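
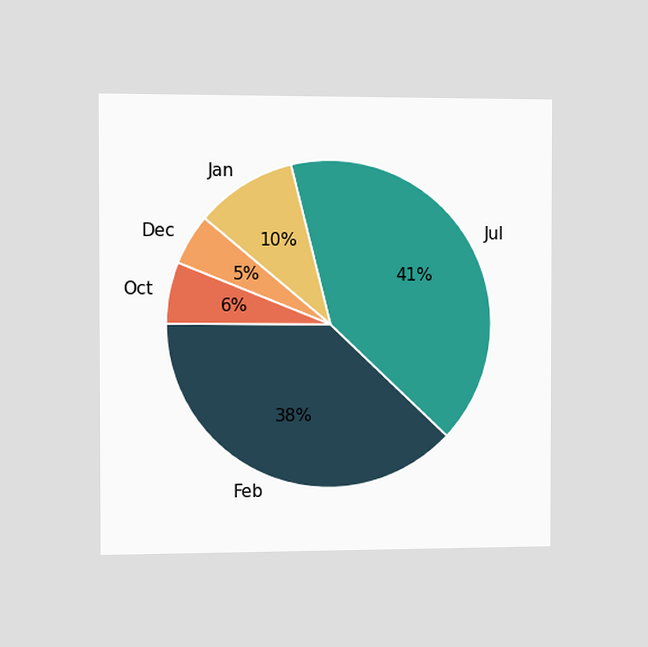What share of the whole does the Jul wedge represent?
The chart is viewed slightly from the left. The Jul slice takes up 41% of the pie.

41%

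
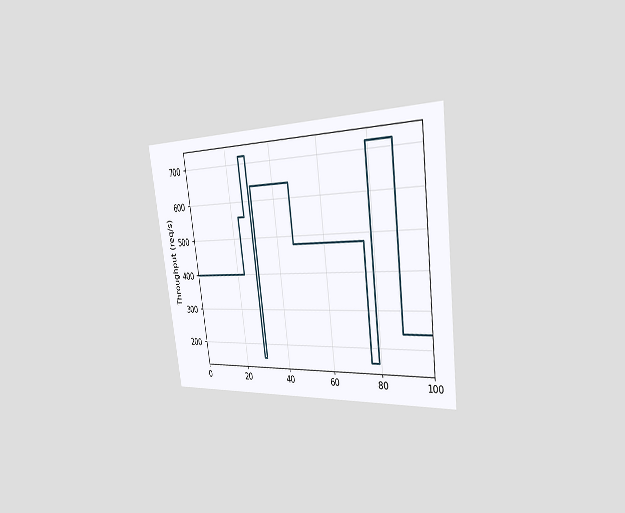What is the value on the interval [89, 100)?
The chart is tilted about 7° counter-clockwise and viewed slightly from the right. On [89, 100) the step sits at 240req/s.

240req/s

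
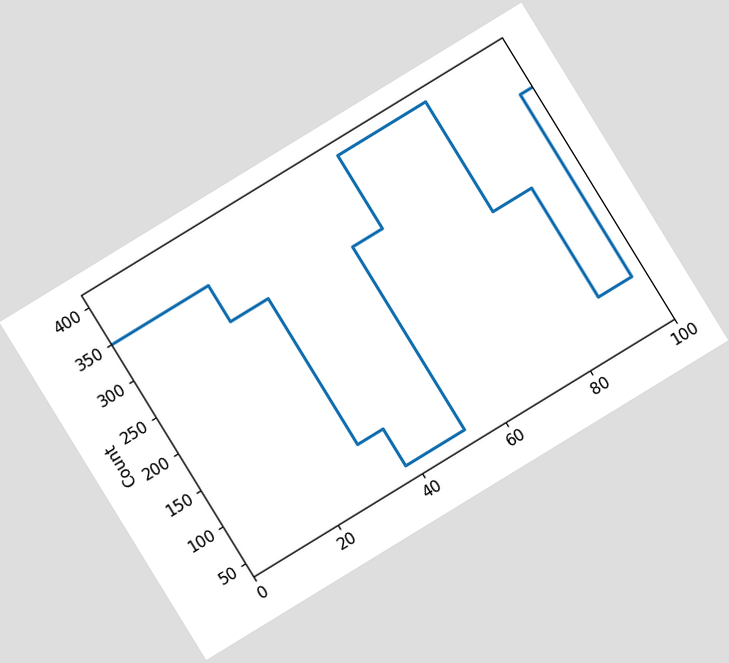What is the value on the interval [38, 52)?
50

The chart is tilted about 31° counter-clockwise. On [38, 52) the step sits at 50.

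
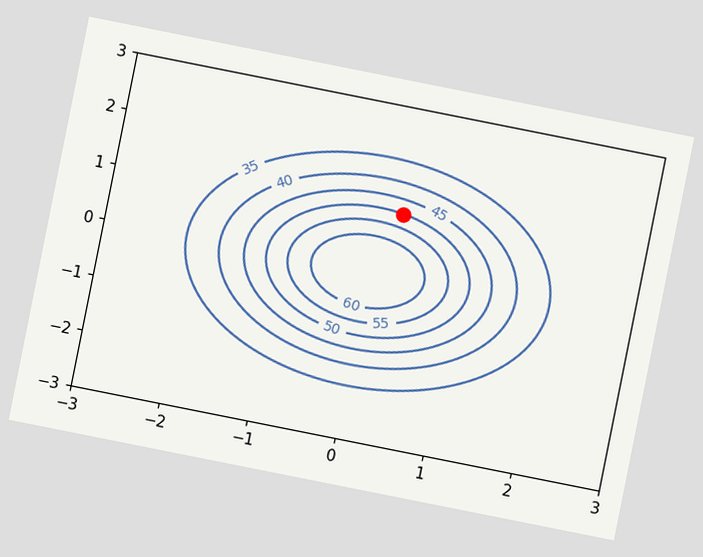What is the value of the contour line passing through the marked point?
The chart is tilted about 11° clockwise. The marked point sits on the contour labelled 50.

50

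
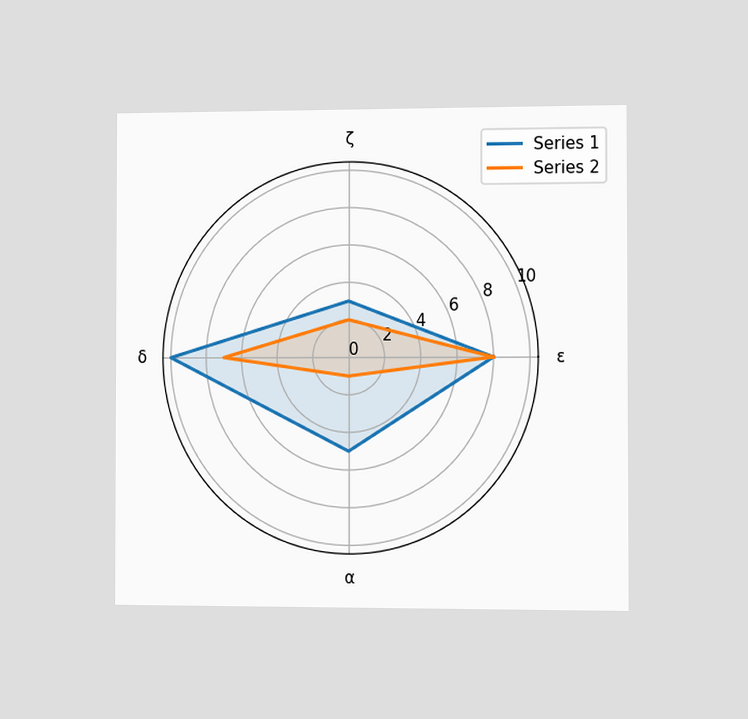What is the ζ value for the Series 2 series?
2

The chart is viewed slightly from the right. On the ζ axis, Series 2 reaches 2.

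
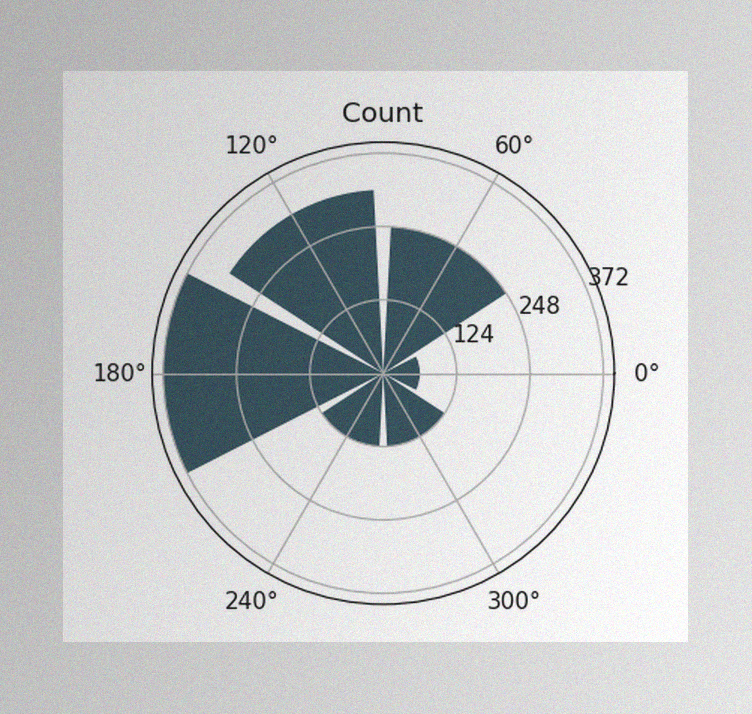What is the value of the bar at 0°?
62

The image has some photo noise and uneven lighting. The bar at 0° reaches 62 on the radial axis.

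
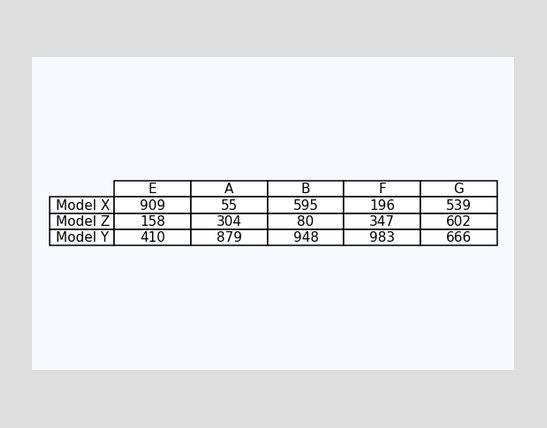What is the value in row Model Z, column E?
The (Model Z, E) cell reads 158.

158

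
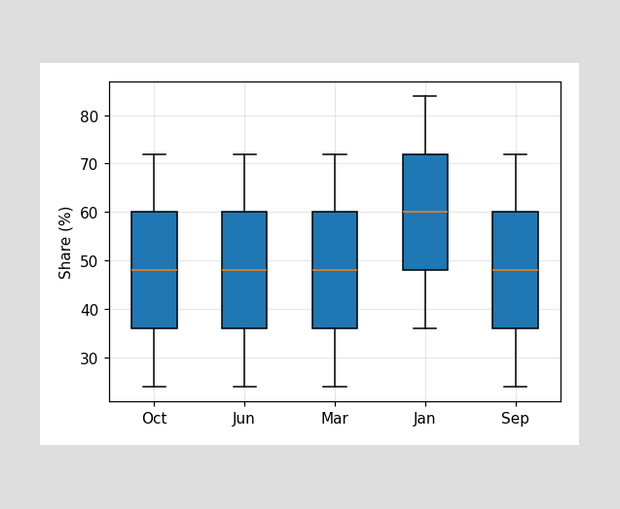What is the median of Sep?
48%

The median line in the Sep box sits at 48%.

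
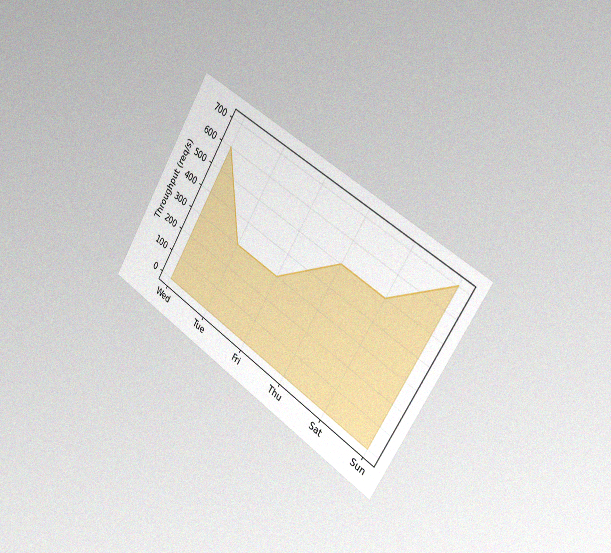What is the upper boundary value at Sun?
The chart is tilted about 32° clockwise and viewed slightly from the right, with some photo noise. At Sun the upper boundary is at 700req/s.

700req/s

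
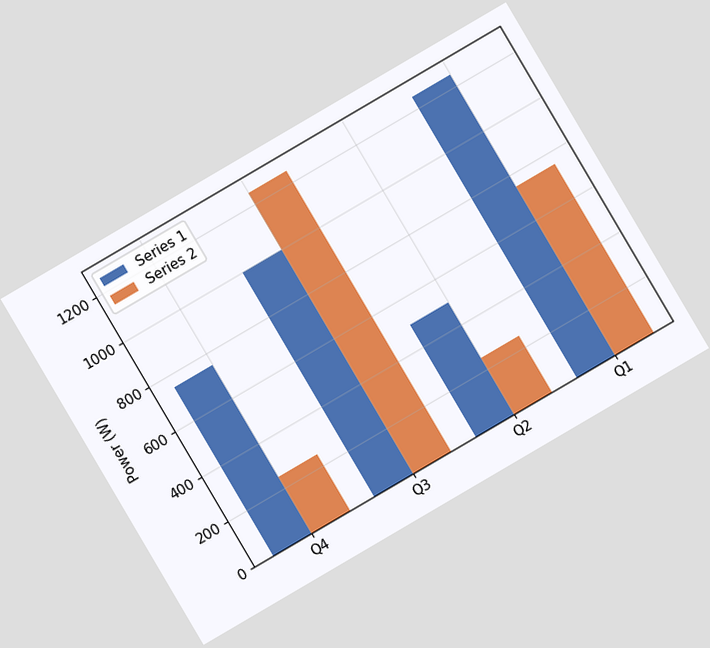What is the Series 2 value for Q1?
The chart is tilted about 30° counter-clockwise. The Series 2 bar at Q1 reaches 750W on the y-axis.

750W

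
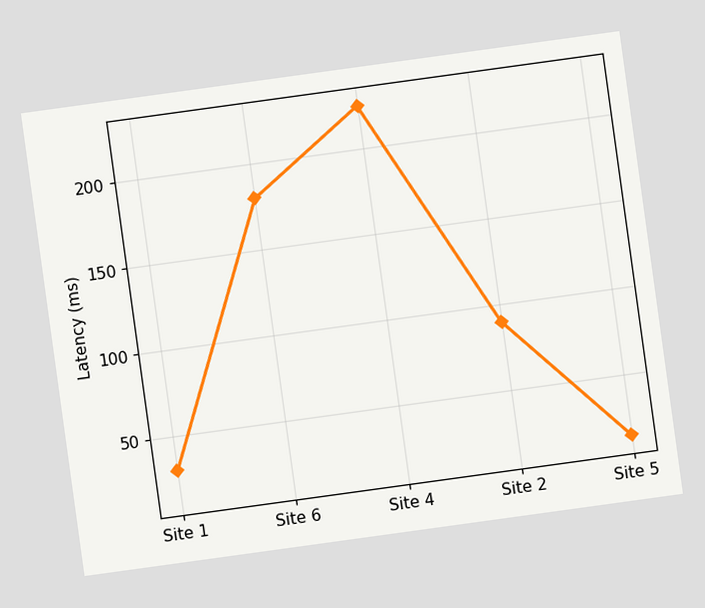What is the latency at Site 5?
15ms

The chart is tilted about 8° counter-clockwise. At Site 5, the line is at 15ms.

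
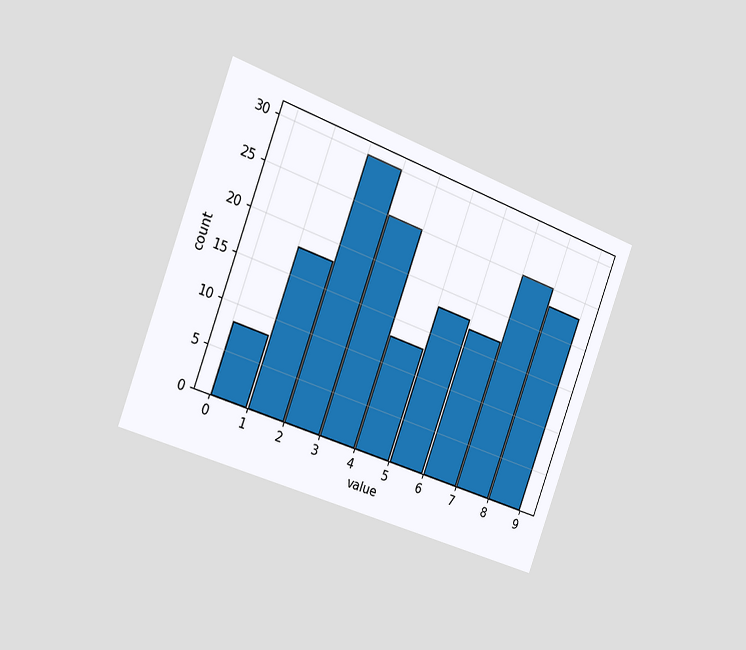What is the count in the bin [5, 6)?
The chart is tilted about 20° clockwise and viewed slightly from the left. The [5, 6) bin has height 18.

18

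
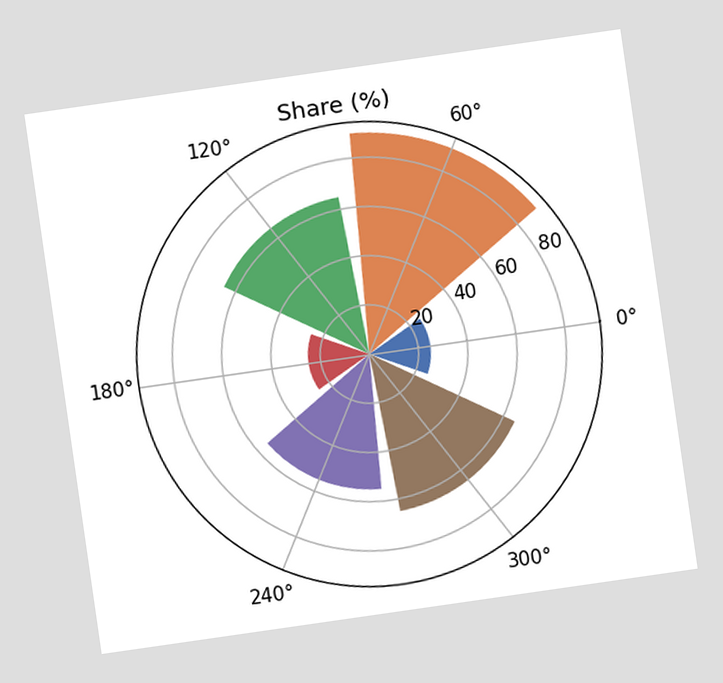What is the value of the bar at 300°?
The chart is tilted about 8° counter-clockwise. The bar at 300° reaches 65% on the radial axis.

65%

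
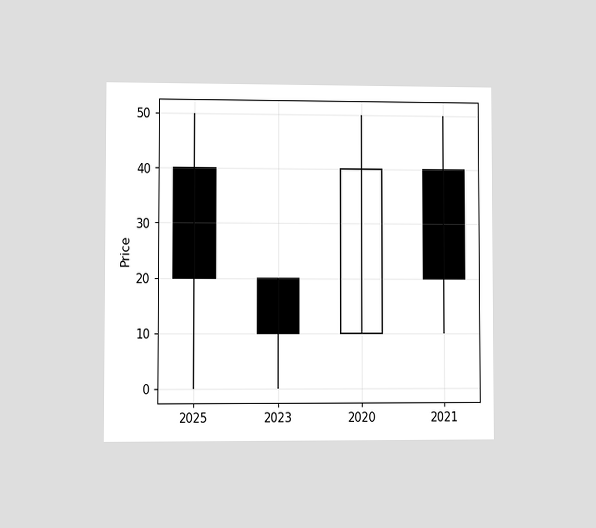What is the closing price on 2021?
The chart is viewed at a slight angle. The 2021 candle closes at 20.

20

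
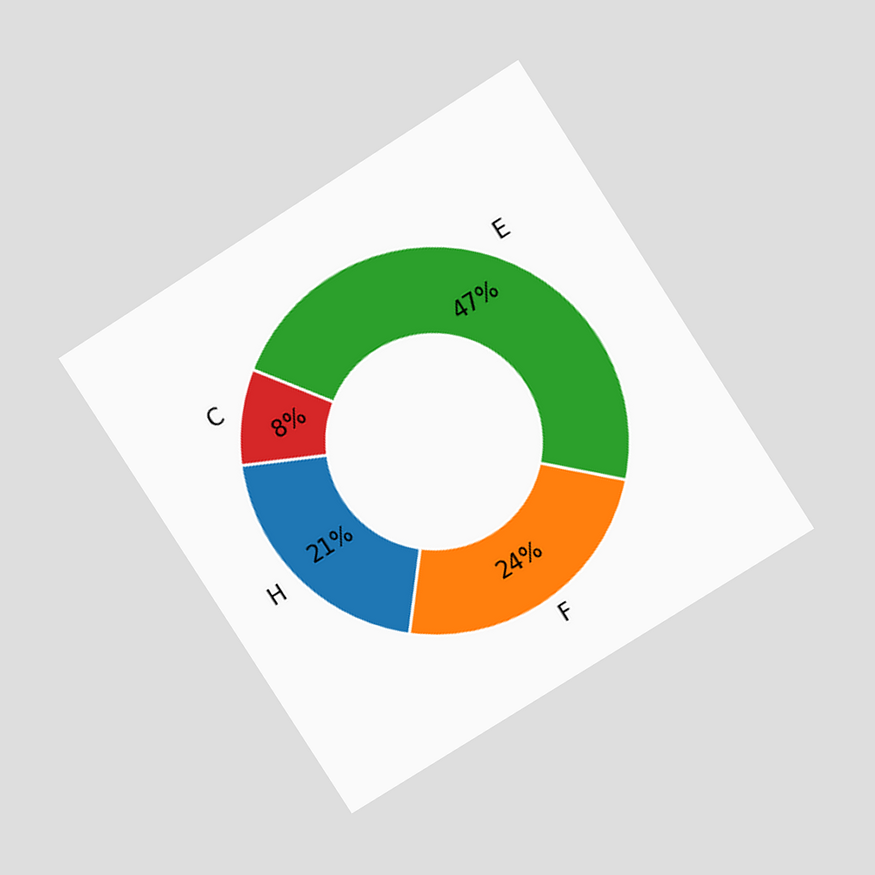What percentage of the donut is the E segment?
The chart is tilted about 33° counter-clockwise and viewed at a slight angle. The E segment takes up 47% of the ring.

47%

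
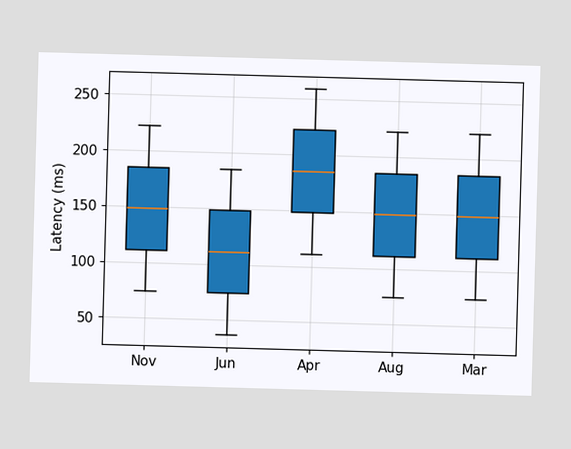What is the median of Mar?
The median line in the Mar box sits at 148ms.

148ms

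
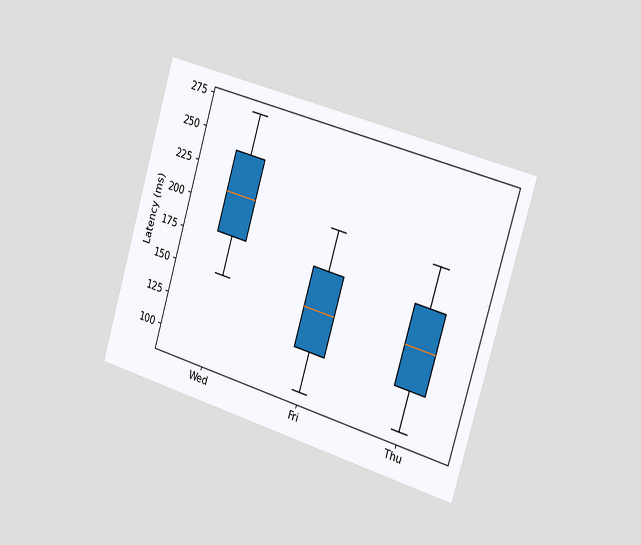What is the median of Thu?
The chart is tilted about 16° clockwise and viewed slightly from the right. The median line in the Thu box sits at 150ms.

150ms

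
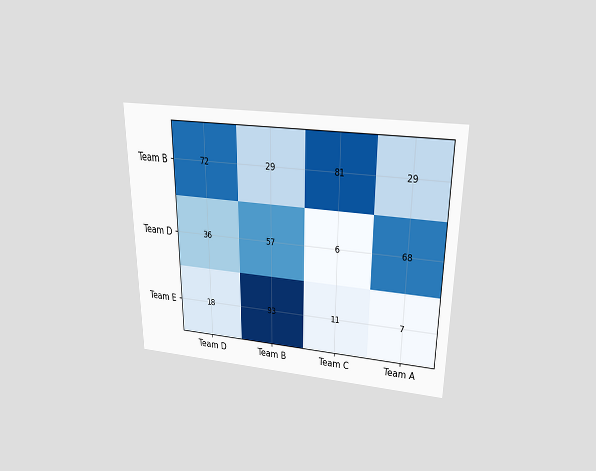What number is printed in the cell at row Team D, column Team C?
The chart is viewed slightly from above. The (Team D, Team C) cell reads 6.

6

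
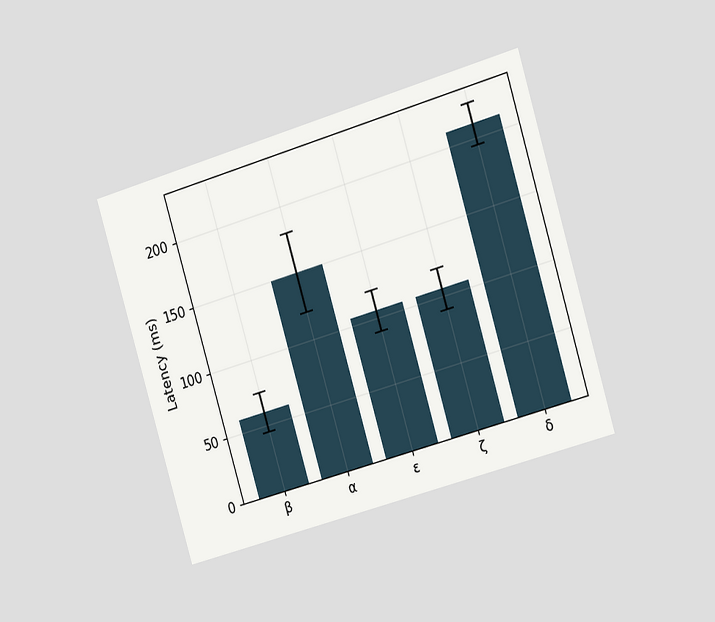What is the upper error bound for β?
The chart is tilted about 17° counter-clockwise and viewed slightly from the right. The β bar's upper whisker reaches 75ms.

75ms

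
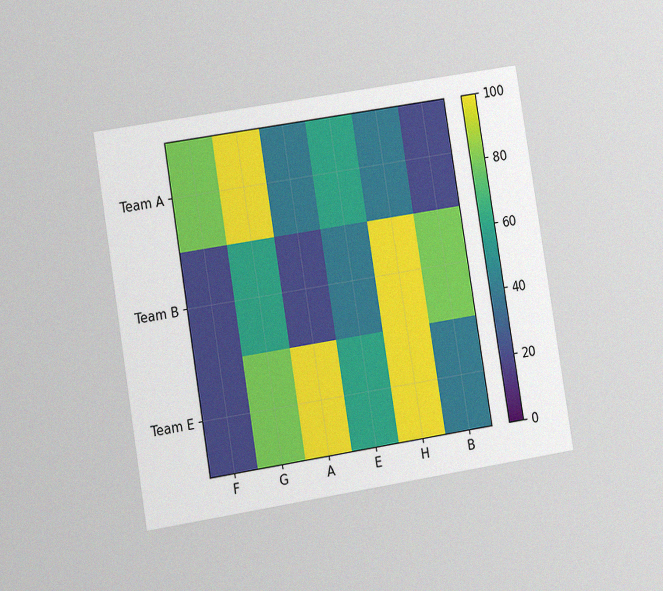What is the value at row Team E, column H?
100

The chart is tilted about 9° counter-clockwise and viewed at a slight angle, with some photo noise. Matching cell (Team E, H) against the colorbar gives 100.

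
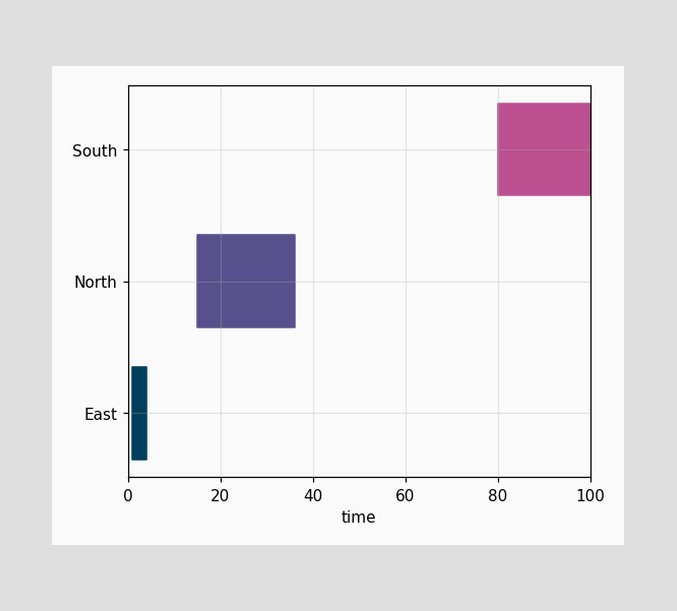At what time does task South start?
The South bar begins at t=80.

80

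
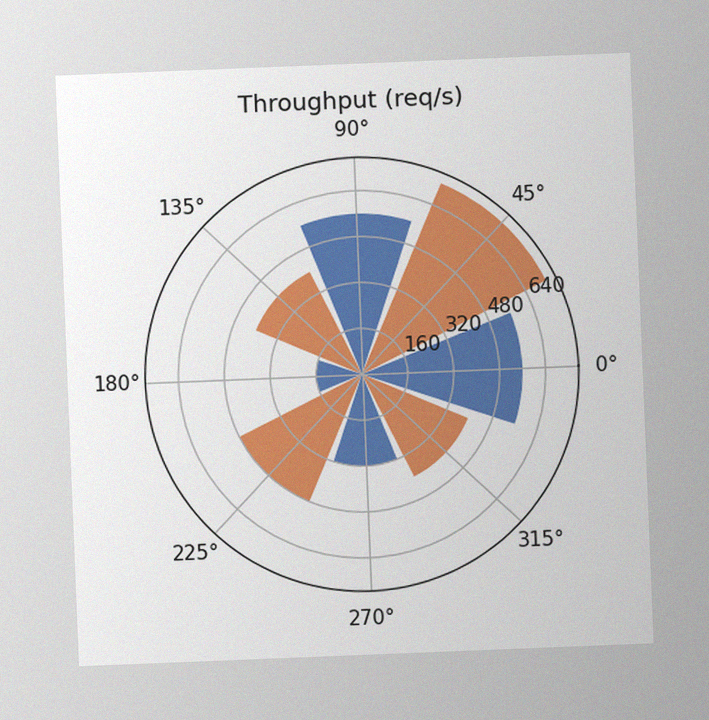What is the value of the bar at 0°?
560req/s

The chart is tilted about 2° counter-clockwise, with some photo noise. The bar at 0° reaches 560req/s on the radial axis.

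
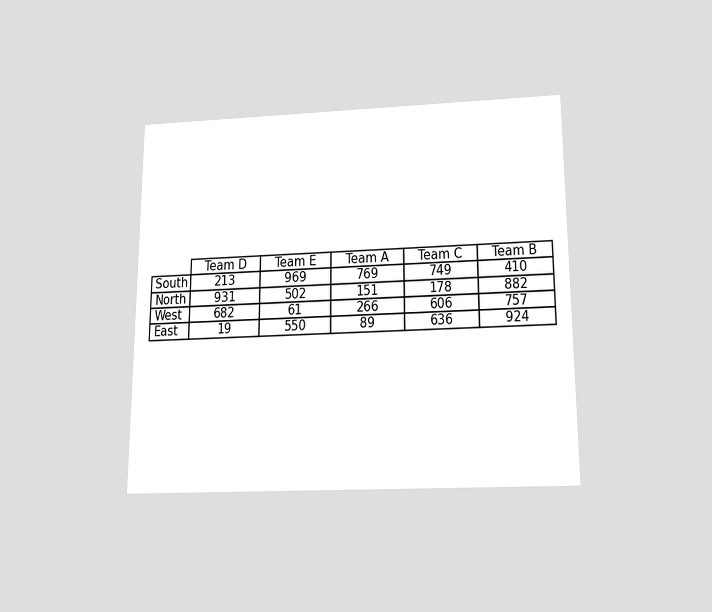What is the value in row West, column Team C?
The chart is viewed slightly from below. The (West, Team C) cell reads 606.

606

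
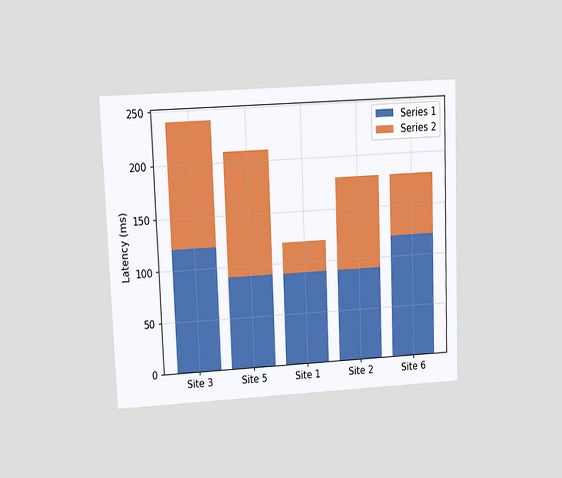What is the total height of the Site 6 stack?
The chart is tilted about 2° counter-clockwise and viewed at a slight angle. The Site 6 stack's top reaches 180ms on the y-axis.

180ms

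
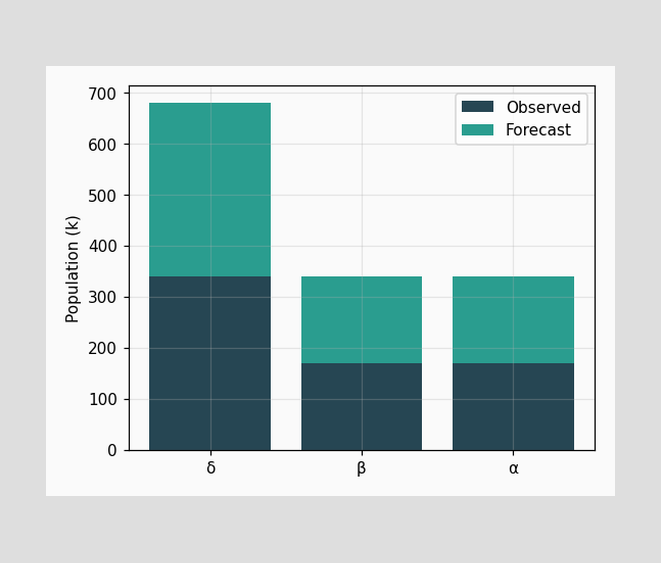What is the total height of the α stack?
340k

The α stack's top reaches 340k on the y-axis.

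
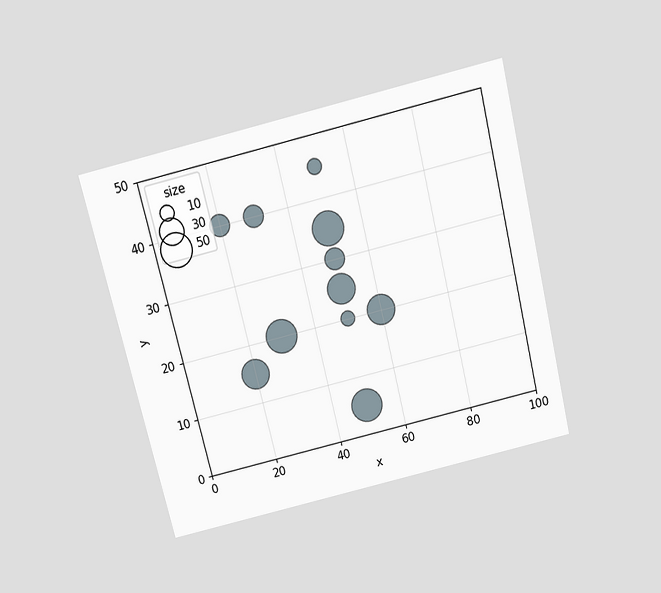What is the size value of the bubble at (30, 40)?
The chart is tilted about 14° counter-clockwise and viewed slightly from above. Matching the bubble at (30, 40) against the size legend gives 20.

20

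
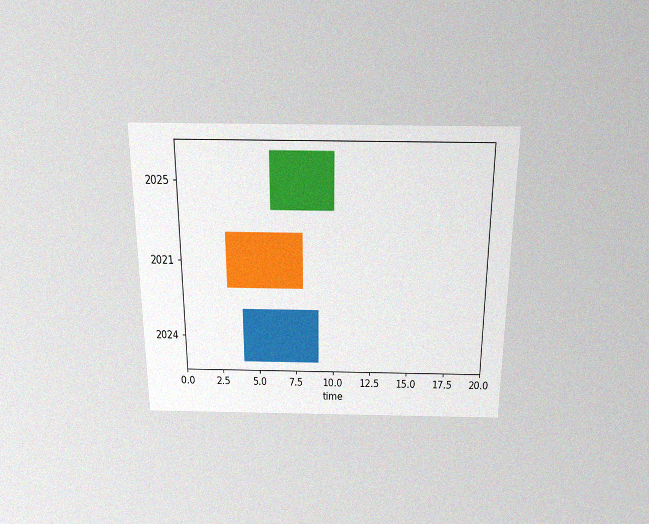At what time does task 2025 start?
The chart is viewed slightly from above, with some photo noise. The 2025 bar begins at t=6.

6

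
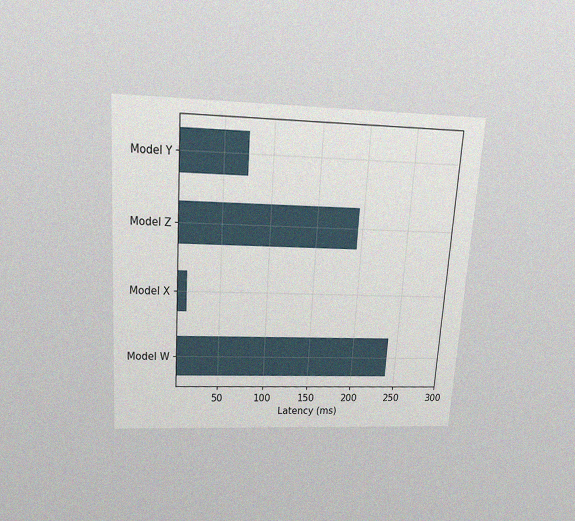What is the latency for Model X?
The chart is tilted about 4° clockwise and viewed slightly from above, with some photo noise. Reading along the chart's x-axis, the Model X bar reaches 15ms.

15ms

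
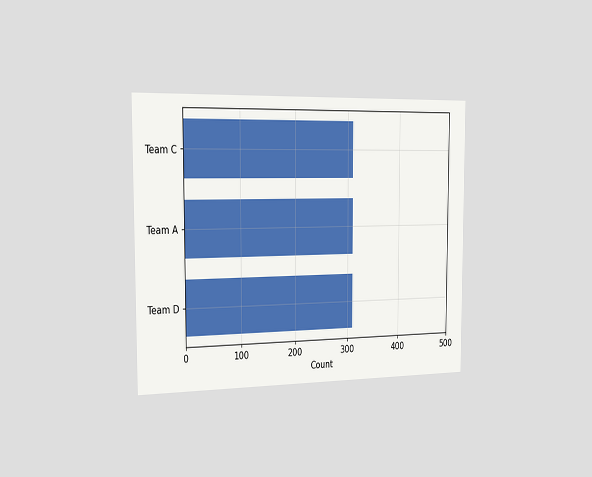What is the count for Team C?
310

The chart is viewed slightly from the left. Reading along the chart's x-axis, the Team C bar reaches 310.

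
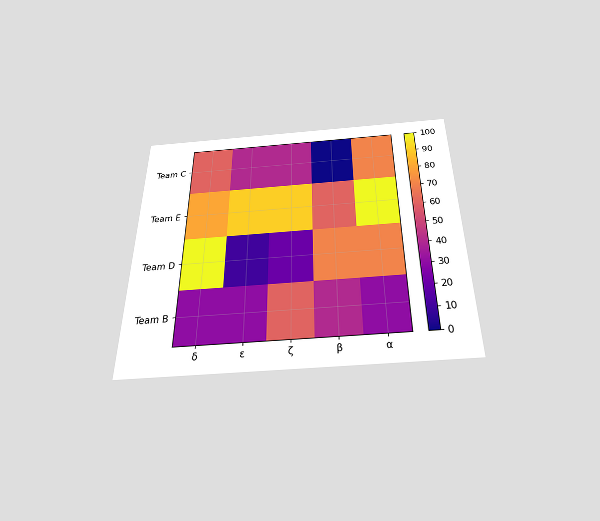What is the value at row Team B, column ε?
The chart is viewed slightly from below. Matching cell (Team B, ε) against the colorbar gives 30.

30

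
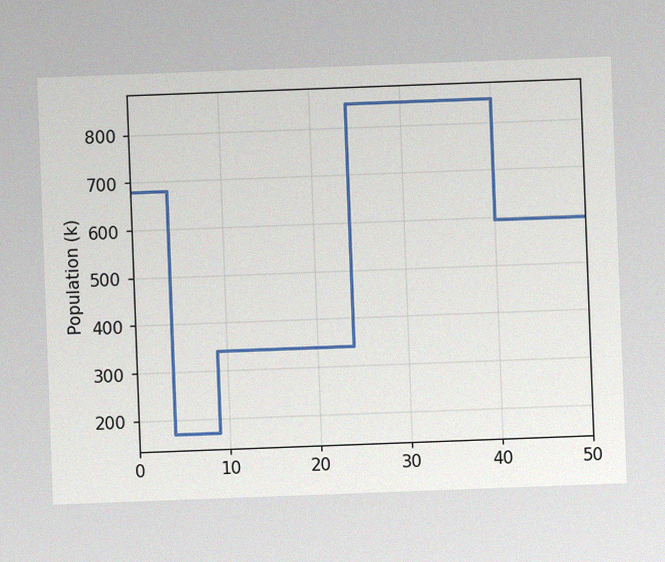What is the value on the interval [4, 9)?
The chart is tilted about 2° counter-clockwise, with some photo noise. On [4, 9) the step sits at 170k.

170k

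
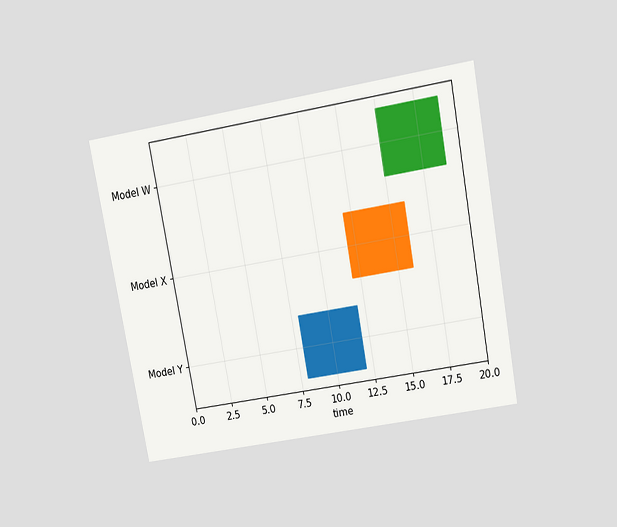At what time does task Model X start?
The chart is tilted about 10° counter-clockwise and viewed slightly from above. The Model X bar begins at t=12.

12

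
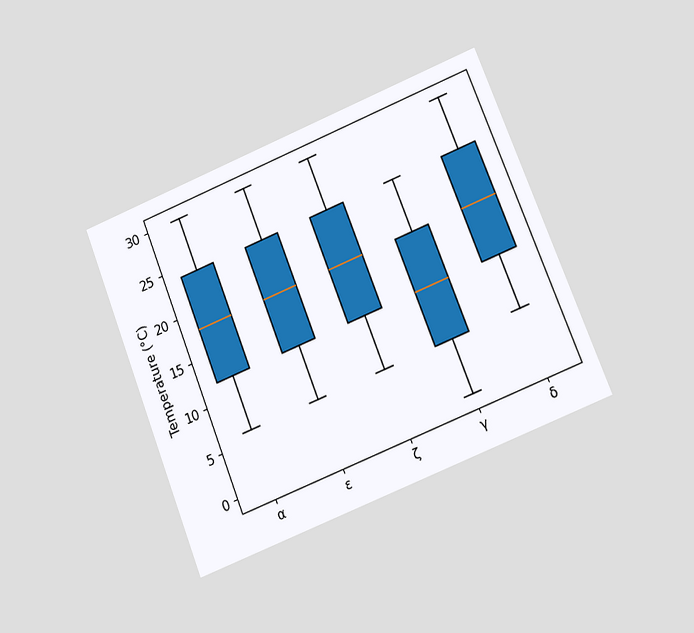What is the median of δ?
18°C

The chart is tilted about 22° counter-clockwise and viewed at a slight angle. The median line in the δ box sits at 18°C.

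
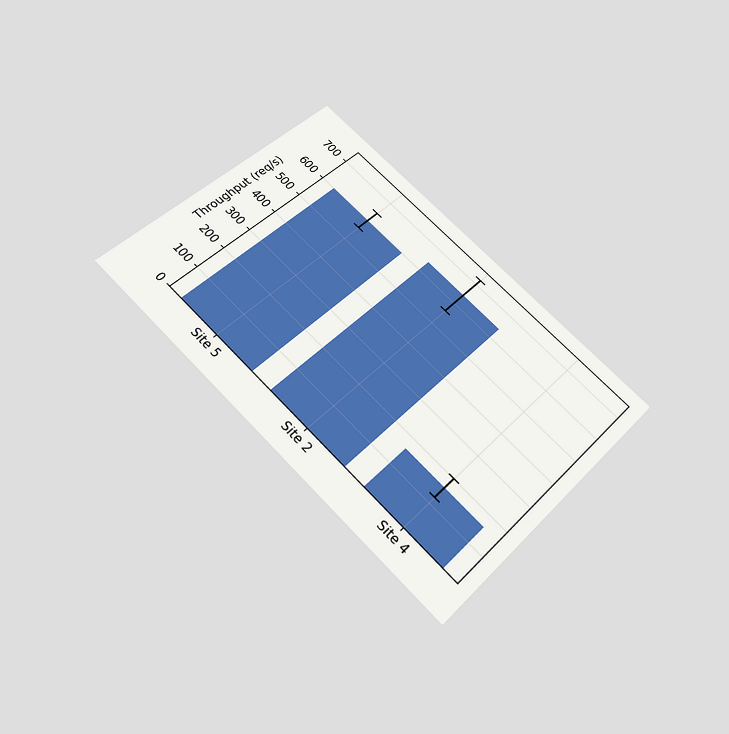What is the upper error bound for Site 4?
The chart is tilted about 45° clockwise and viewed slightly from below. The Site 4 bar's upper whisker reaches 200req/s.

200req/s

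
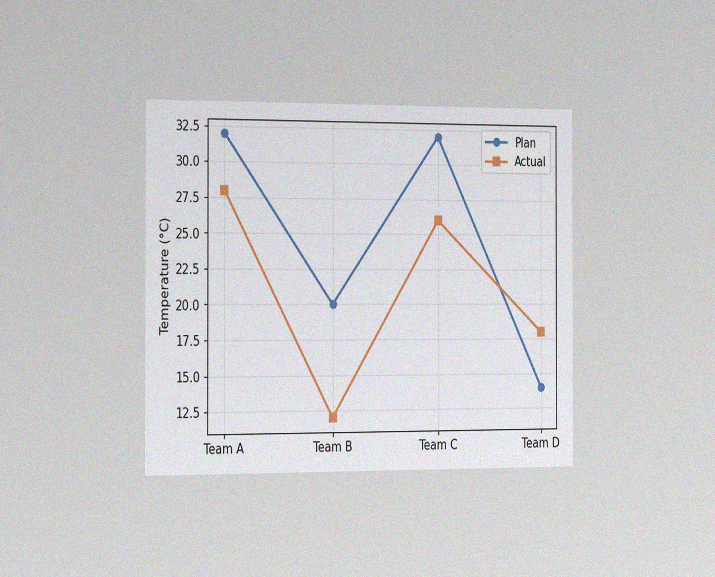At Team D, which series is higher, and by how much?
Actual, by 4°C

The chart is viewed slightly from the left, with some photo noise. At Team D, Actual sits above the other line by 4°C.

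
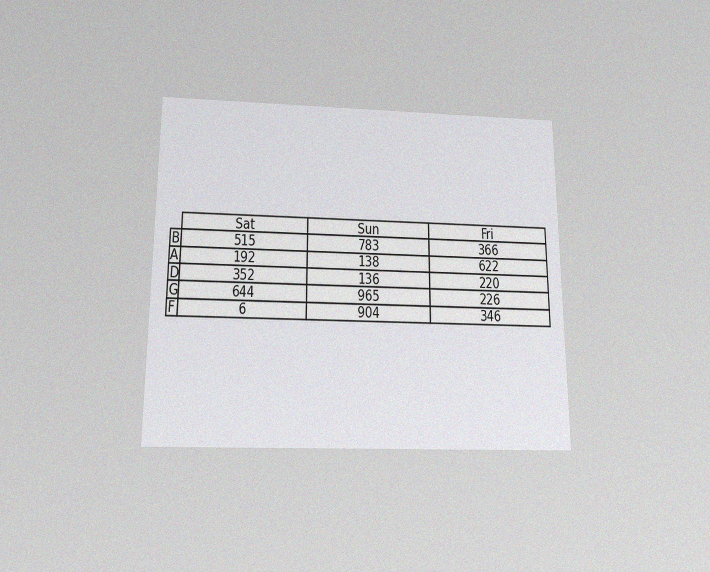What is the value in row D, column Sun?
136

The chart is viewed slightly from below, with some photo noise. The (D, Sun) cell reads 136.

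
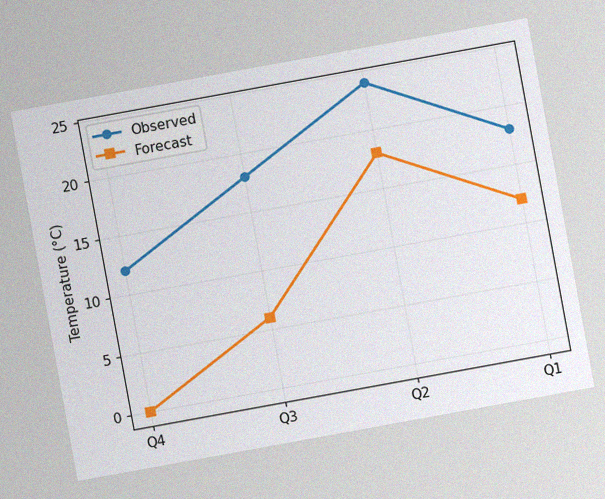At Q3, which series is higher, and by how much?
The chart is tilted about 10° counter-clockwise, with some photo noise. At Q3, Observed sits above the other line by 12°C.

Observed, by 12°C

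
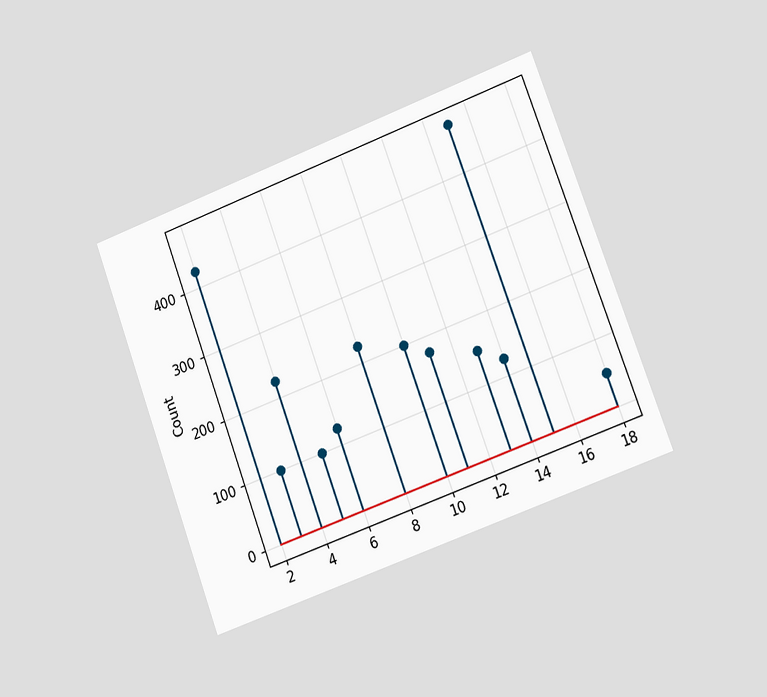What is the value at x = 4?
The chart is tilted about 20° counter-clockwise and viewed slightly from the right. The stem at x=4 reaches 225.

225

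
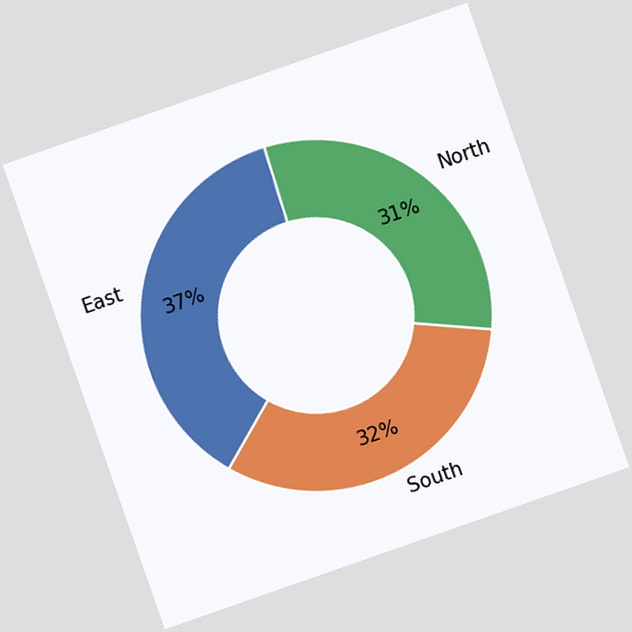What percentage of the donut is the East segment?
37%

The chart is tilted about 19° counter-clockwise. The East segment takes up 37% of the ring.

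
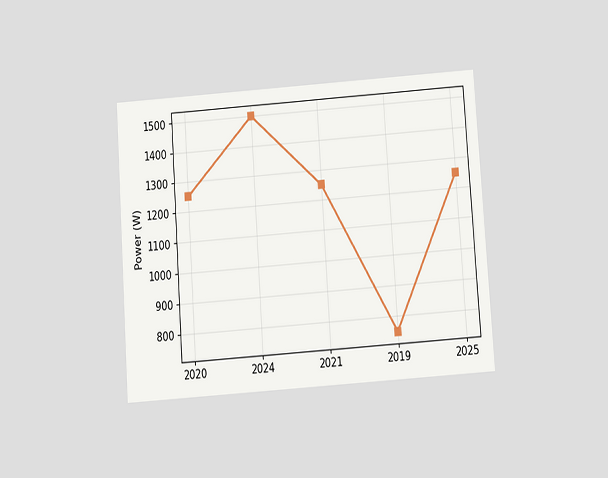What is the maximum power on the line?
1500W

The chart is tilted about 4° counter-clockwise and viewed slightly from below. The highest point is at 2024, and reading across to the y-axis gives 1500W.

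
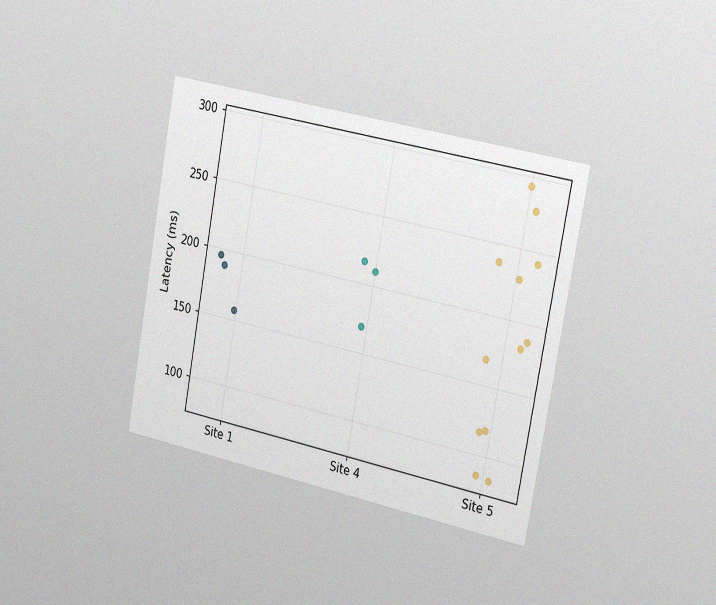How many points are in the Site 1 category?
3

The chart is tilted about 10° clockwise and viewed slightly from the right, with some photo noise. Counting the markers in the Site 1 column gives 3.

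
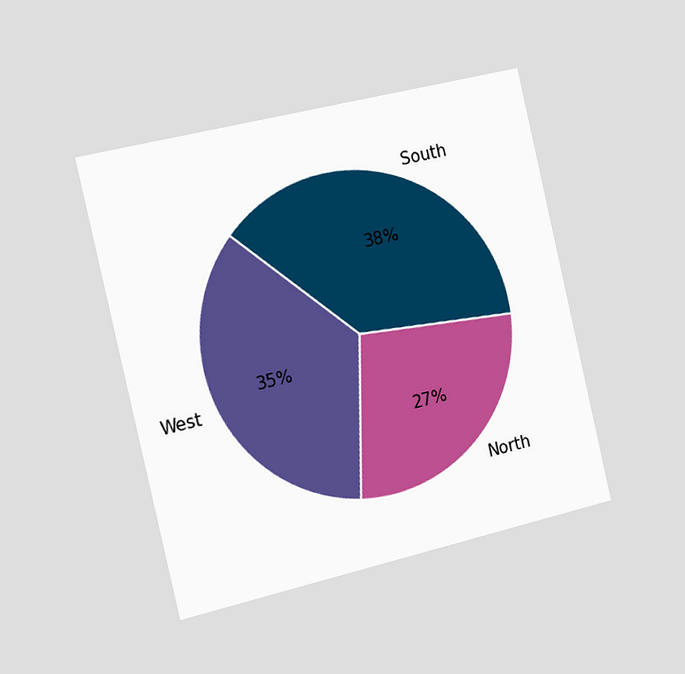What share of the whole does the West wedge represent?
The chart is tilted about 13° counter-clockwise and viewed slightly from the left. The West slice takes up 35% of the pie.

35%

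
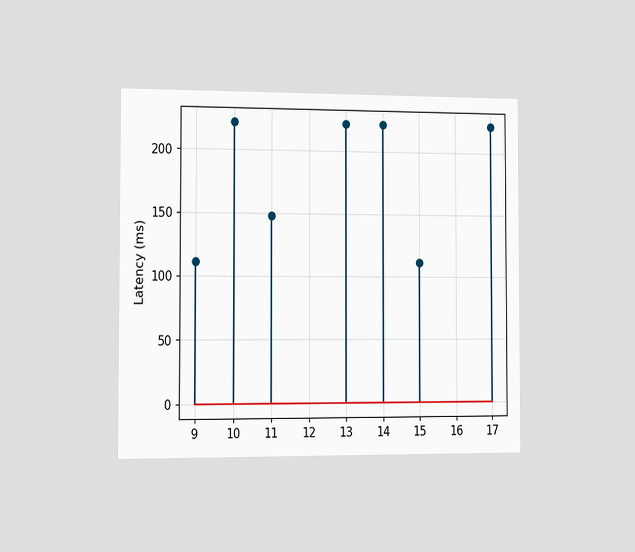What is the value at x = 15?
111ms

The chart is viewed slightly from the left. The stem at x=15 reaches 111ms.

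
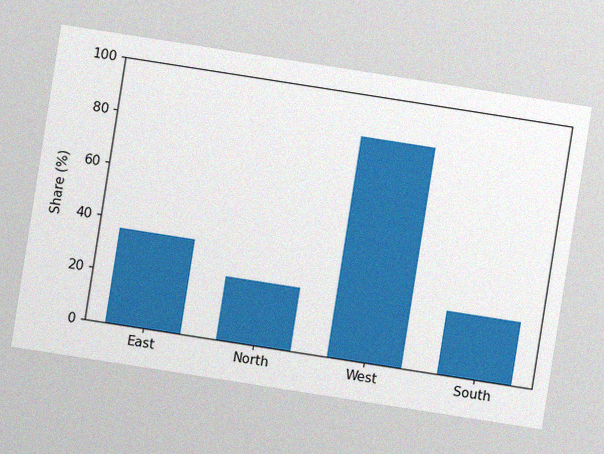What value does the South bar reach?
24%

The chart is tilted about 9° clockwise, with some photo noise. Reading along the chart's y-axis, the South bar reaches 24%.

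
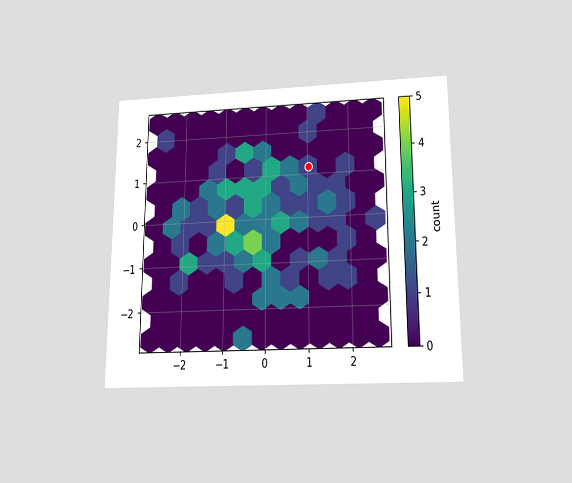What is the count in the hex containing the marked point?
The chart is viewed slightly from below. The marked hex reads 1 on the colorbar.

1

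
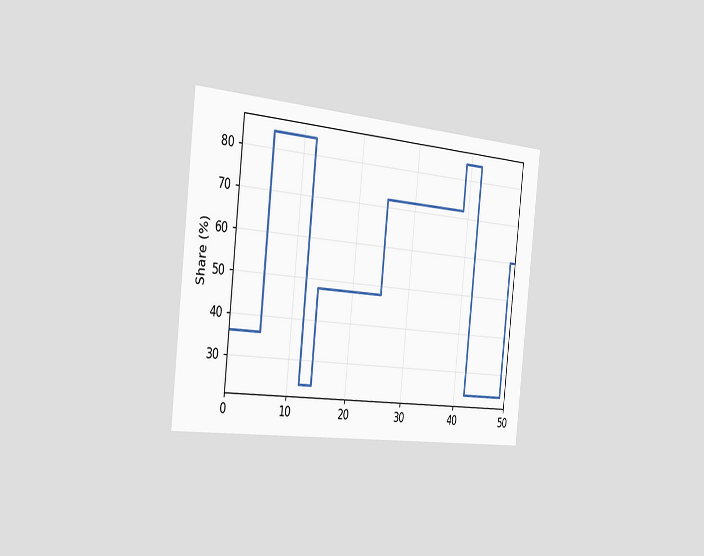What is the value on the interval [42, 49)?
The chart is tilted about 6° clockwise and viewed slightly from the left. On [42, 49) the step sits at 24%.

24%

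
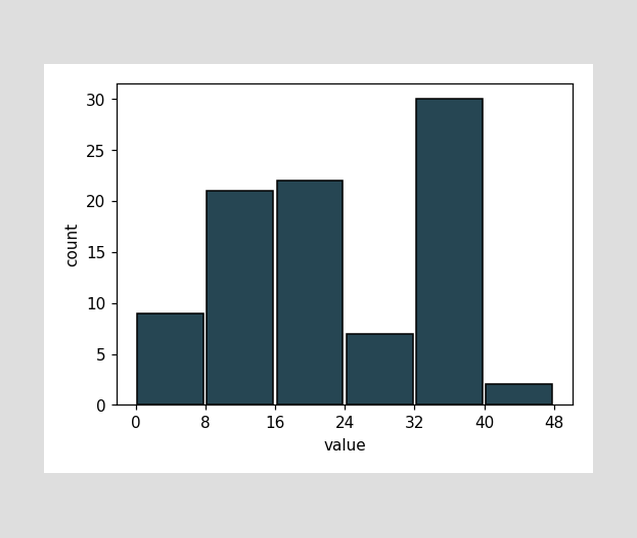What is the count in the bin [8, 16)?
The [8, 16) bin has height 21.

21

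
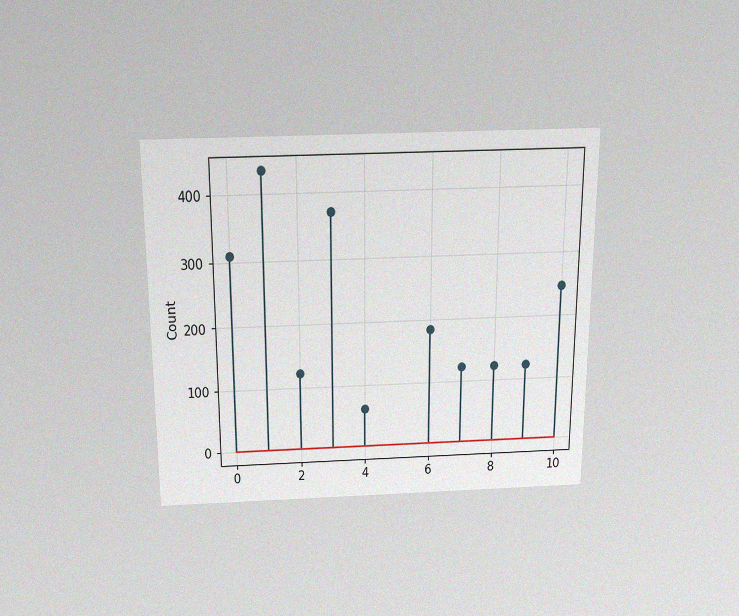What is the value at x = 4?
The chart is viewed slightly from above, with some photo noise. The stem at x=4 reaches 62.

62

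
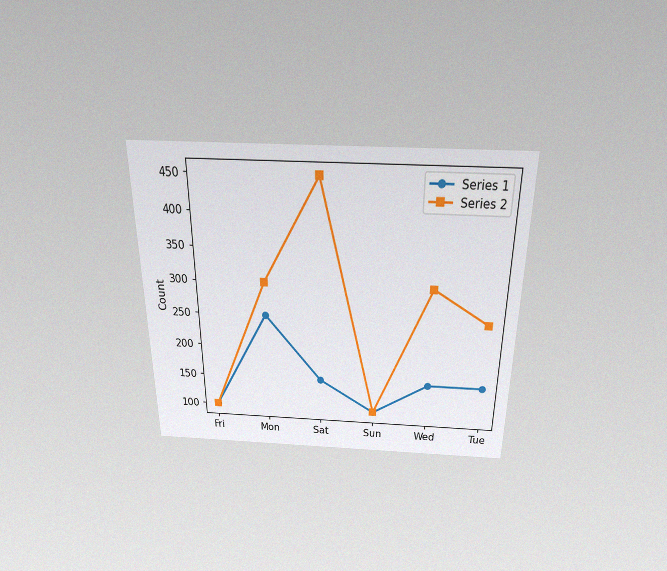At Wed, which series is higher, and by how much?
The chart is viewed slightly from above, with some photo noise. At Wed, Series 2 sits above the other line by 150.

Series 2, by 150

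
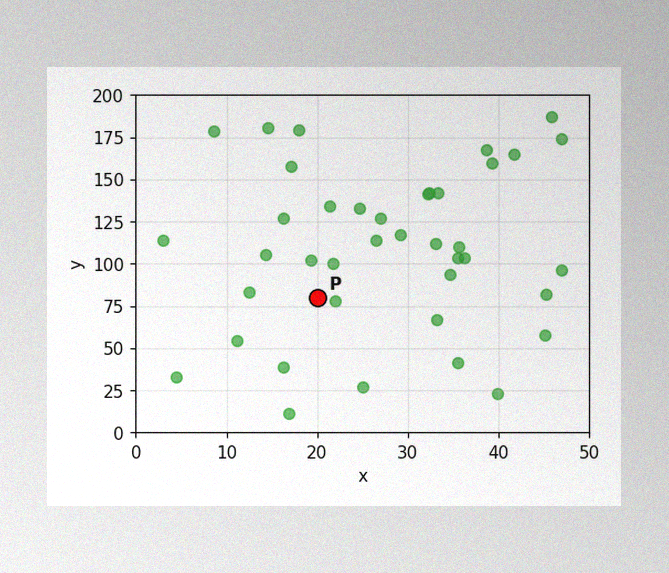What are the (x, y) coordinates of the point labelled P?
(20, 80)

The image has some photo noise and uneven lighting. Following the gridlines from P to each axis, P sits at (20, 80).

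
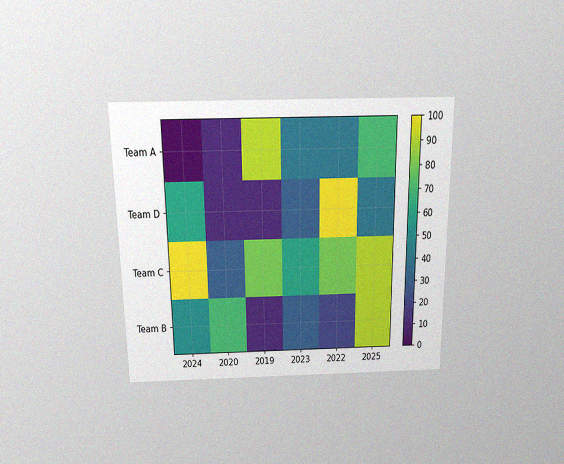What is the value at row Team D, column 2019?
10

The chart is viewed slightly from above, with some photo noise. Matching cell (Team D, 2019) against the colorbar gives 10.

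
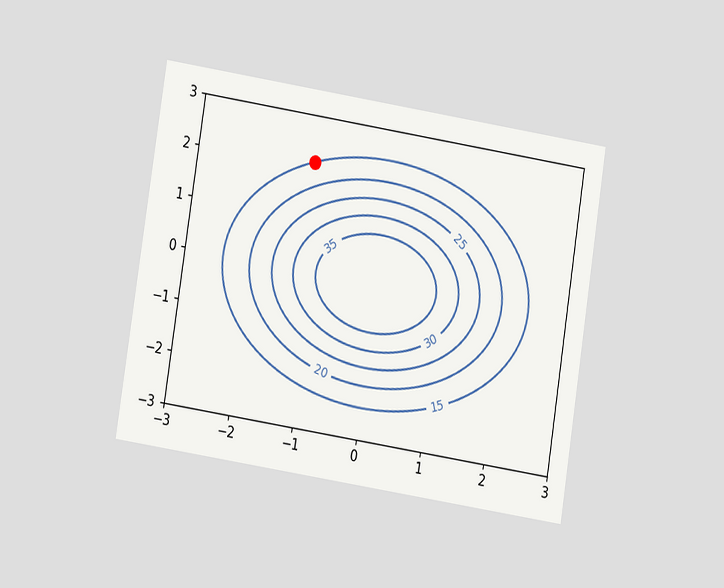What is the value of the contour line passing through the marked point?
The chart is tilted about 9° clockwise and viewed at a slight angle. The marked point sits on the contour labelled 15.

15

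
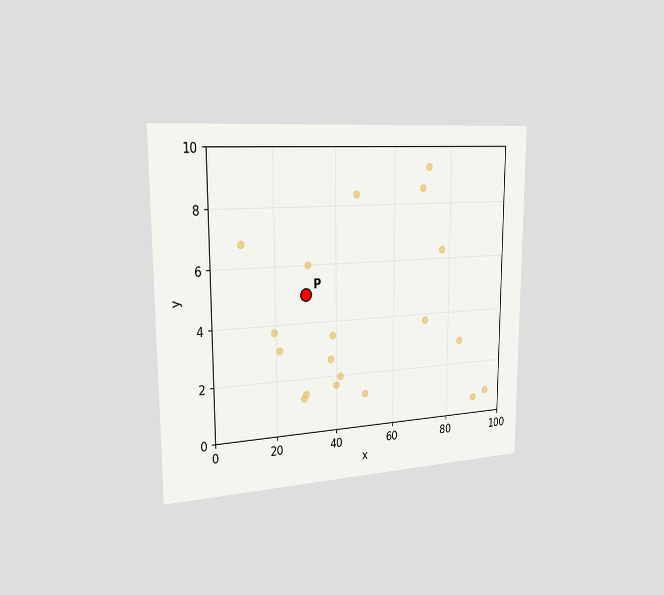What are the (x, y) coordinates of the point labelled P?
(30, 5)

The chart is viewed slightly from the left. Following the gridlines from P to each axis, P sits at (30, 5).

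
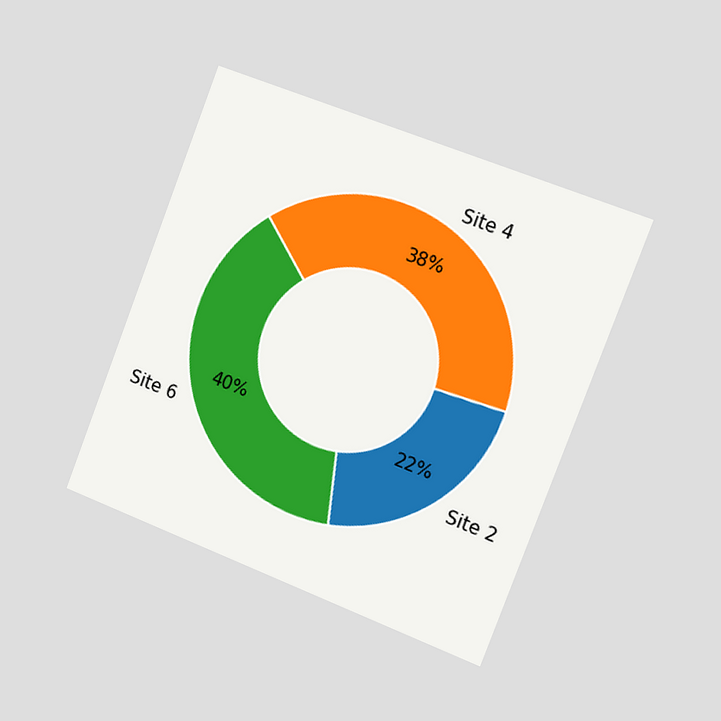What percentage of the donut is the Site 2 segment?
22%

The chart is tilted about 21° clockwise and viewed slightly from the right. The Site 2 segment takes up 22% of the ring.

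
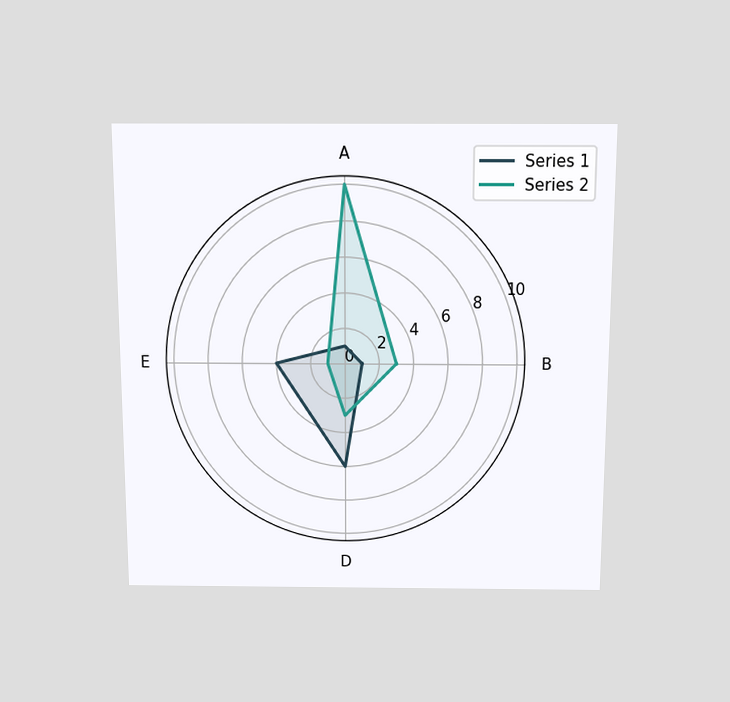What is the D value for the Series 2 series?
3

The chart is viewed slightly from above. On the D axis, Series 2 reaches 3.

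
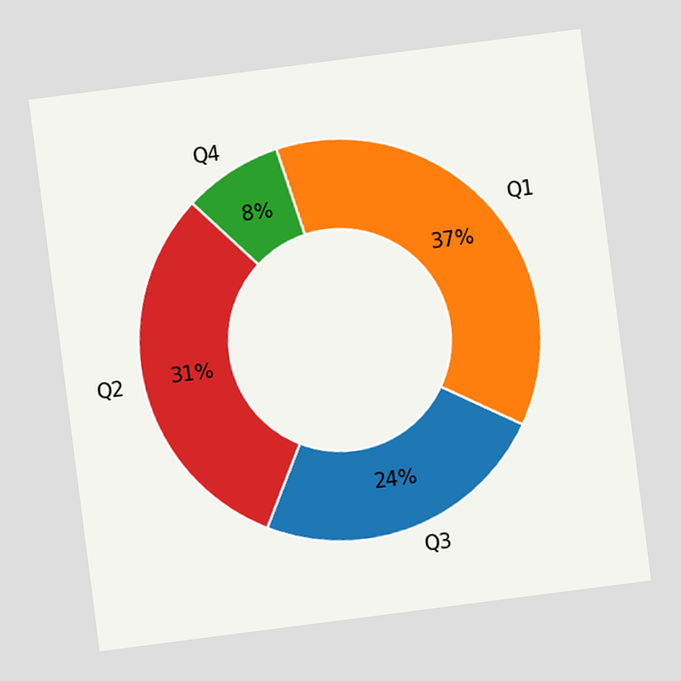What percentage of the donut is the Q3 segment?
24%

The chart is tilted about 7° counter-clockwise. The Q3 segment takes up 24% of the ring.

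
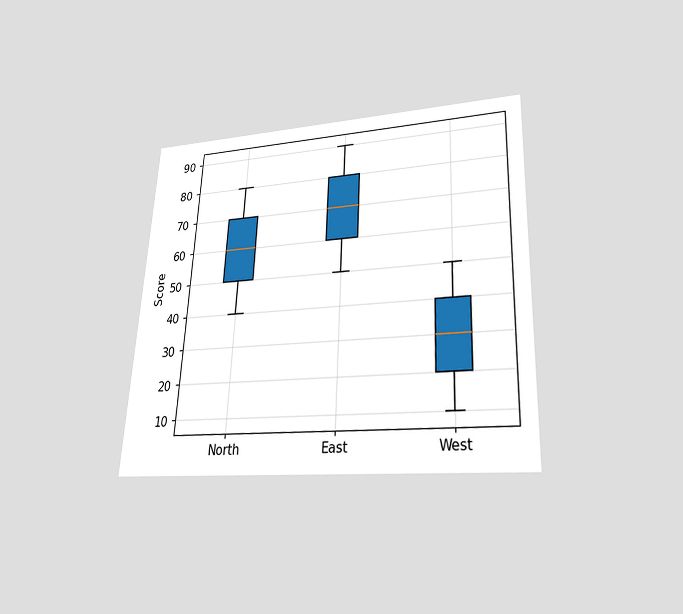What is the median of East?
The chart is tilted about 3° clockwise and viewed slightly from below. The median line in the East box sits at 70.

70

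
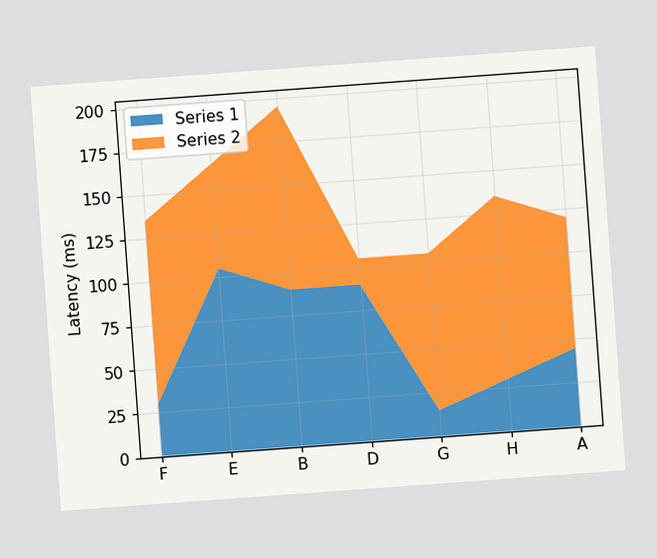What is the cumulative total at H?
The chart is tilted about 4° counter-clockwise. The stacked total at H reaches 135ms.

135ms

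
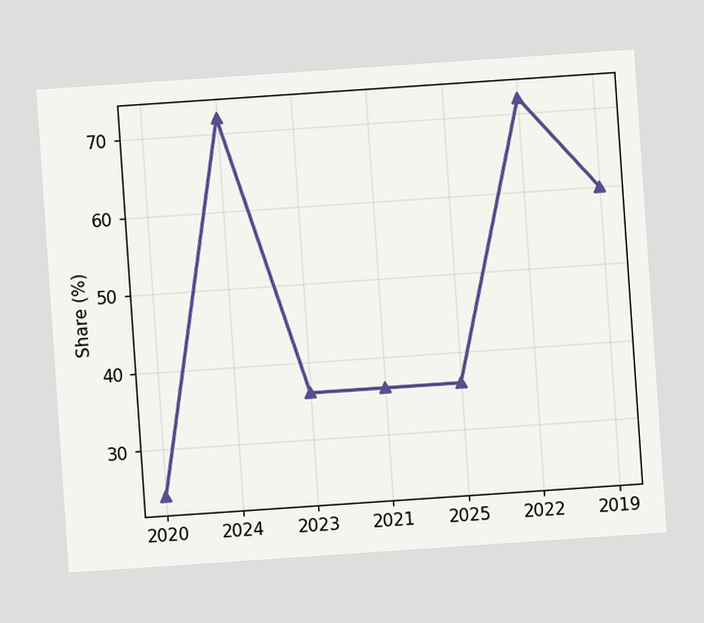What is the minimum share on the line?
The chart is tilted about 4° counter-clockwise. The lowest point is at 2020, and reading across to the y-axis gives 24%.

24%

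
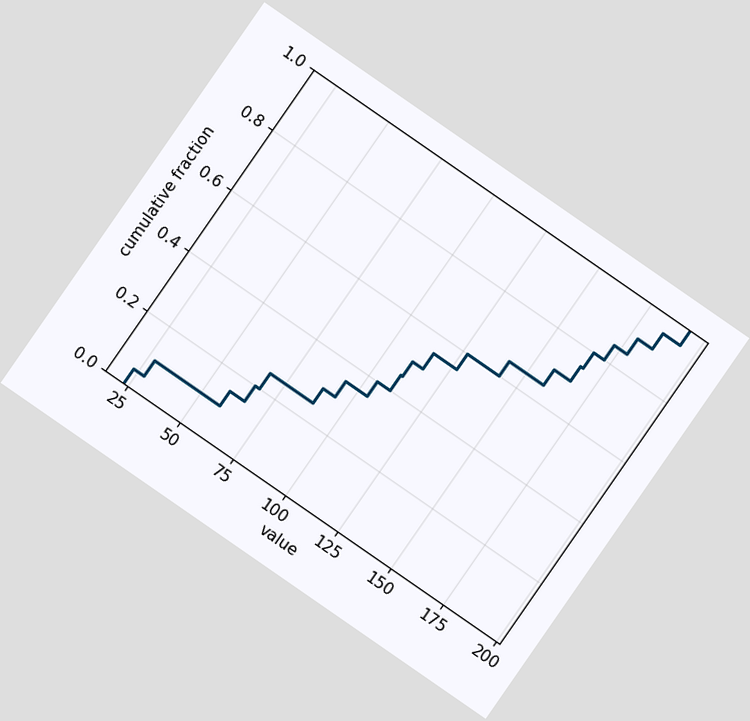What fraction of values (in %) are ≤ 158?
70%

The chart is tilted about 35° clockwise. At x=158 the ECDF step is at 70%.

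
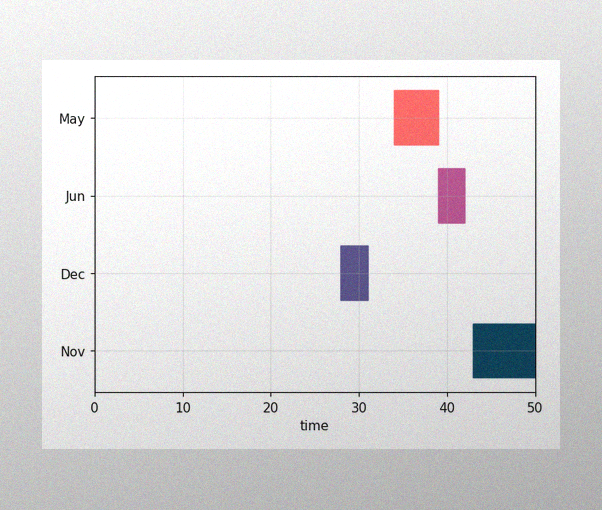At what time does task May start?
34

The image has some photo noise and uneven lighting. The May bar begins at t=34.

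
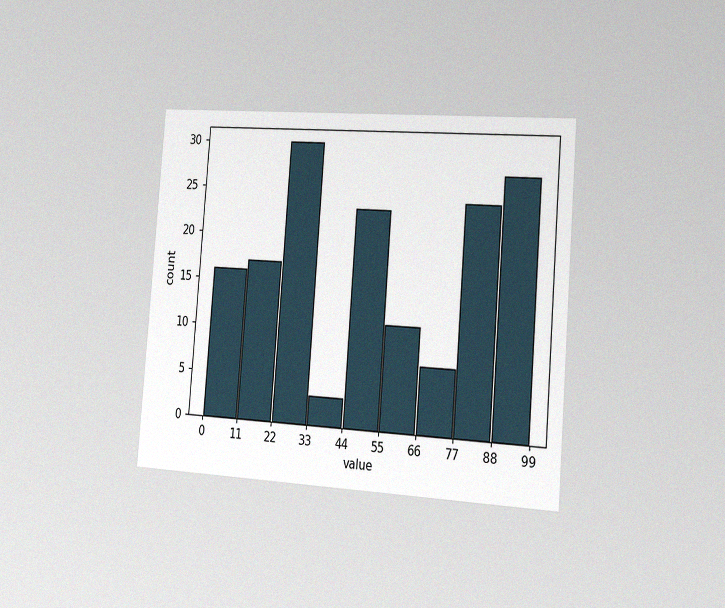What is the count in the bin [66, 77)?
The chart is tilted about 4° clockwise and viewed slightly from the right, with some photo noise. The [66, 77) bin has height 7.

7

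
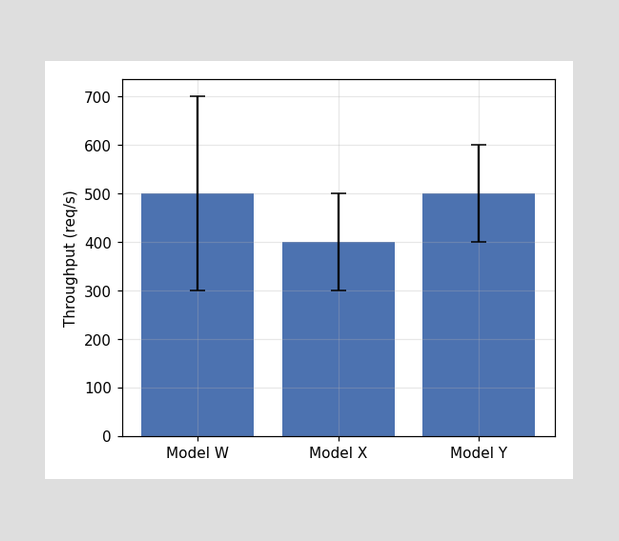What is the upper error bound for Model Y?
The Model Y bar's upper whisker reaches 600req/s.

600req/s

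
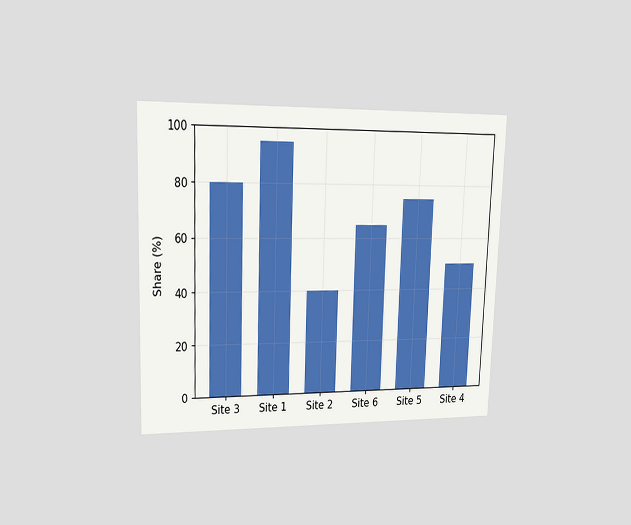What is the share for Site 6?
65%

The chart is viewed at a slight angle. Reading along the chart's y-axis, the Site 6 bar reaches 65%.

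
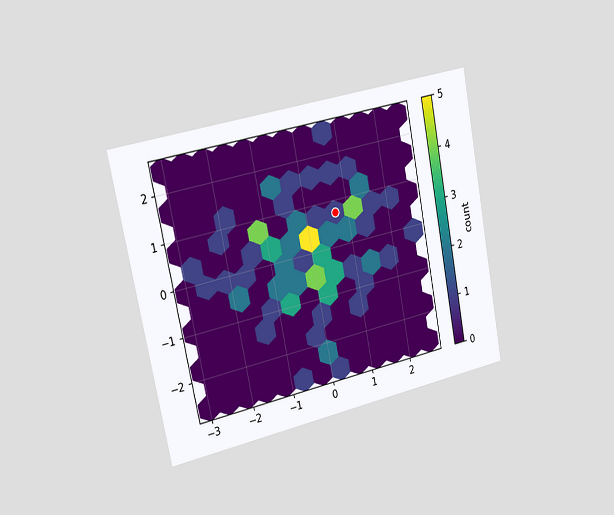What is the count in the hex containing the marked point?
1

The chart is tilted about 11° counter-clockwise and viewed slightly from the left. The marked hex reads 1 on the colorbar.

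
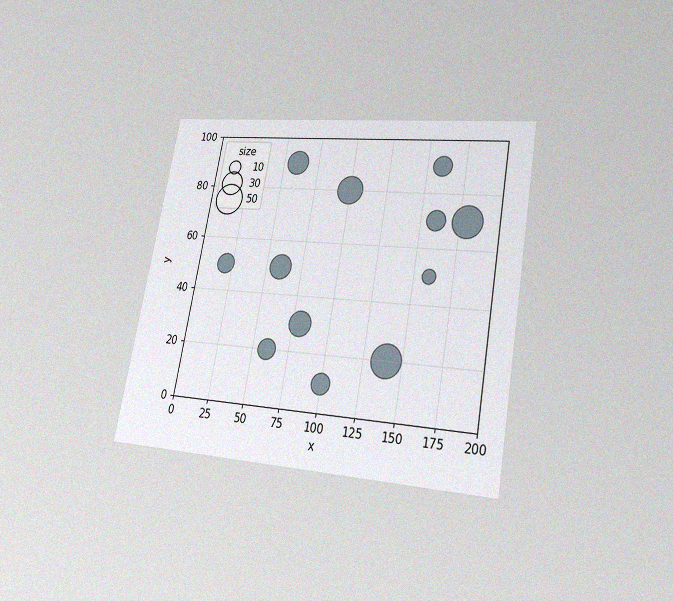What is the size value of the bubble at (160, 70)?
20

The chart is tilted about 10° clockwise and viewed at a slight angle, with some photo noise. Matching the bubble at (160, 70) against the size legend gives 20.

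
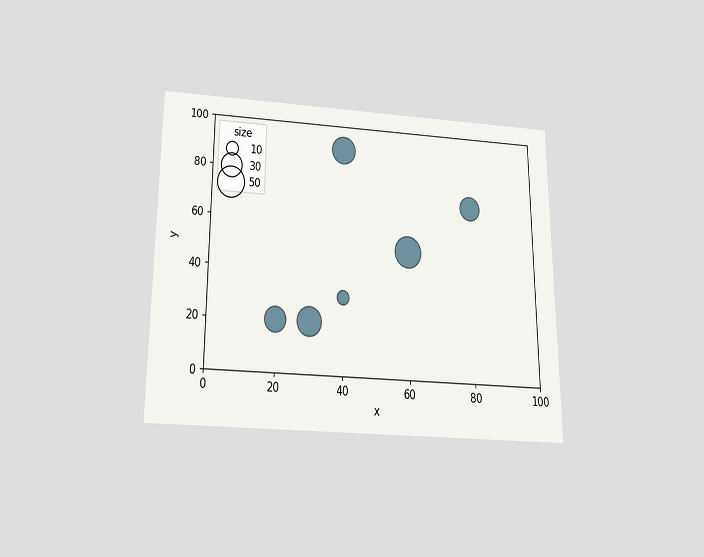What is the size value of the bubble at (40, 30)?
10

The chart is viewed slightly from below. Matching the bubble at (40, 30) against the size legend gives 10.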